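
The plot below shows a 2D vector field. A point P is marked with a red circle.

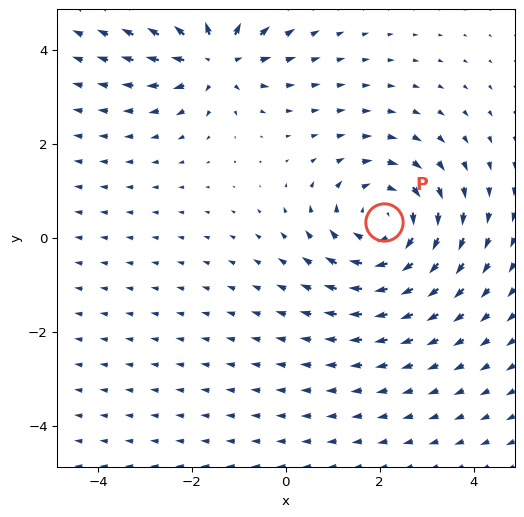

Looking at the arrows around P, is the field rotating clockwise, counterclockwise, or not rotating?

Near P at (2.1, 0.3) the arrows circulate clockwise. The curl (z-component) there is about -4; negative curl means clockwise rotation.

clockwise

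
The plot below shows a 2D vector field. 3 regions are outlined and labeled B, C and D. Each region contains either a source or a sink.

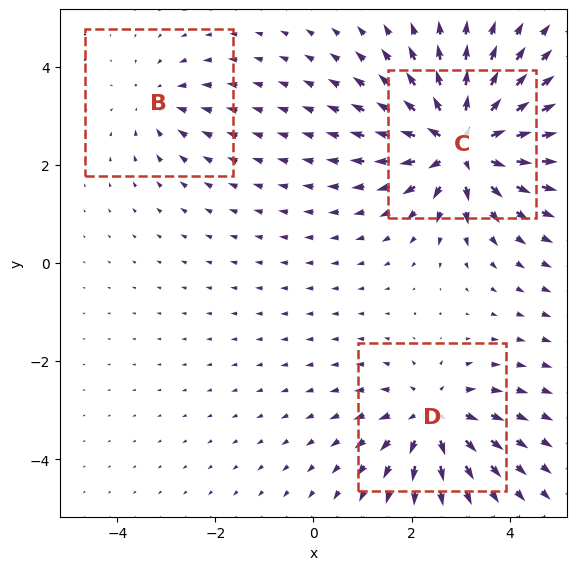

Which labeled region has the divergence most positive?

Divergence at each region's feature centre — B: about -2, C: about +6, D: about +4. Region C is most positive.

C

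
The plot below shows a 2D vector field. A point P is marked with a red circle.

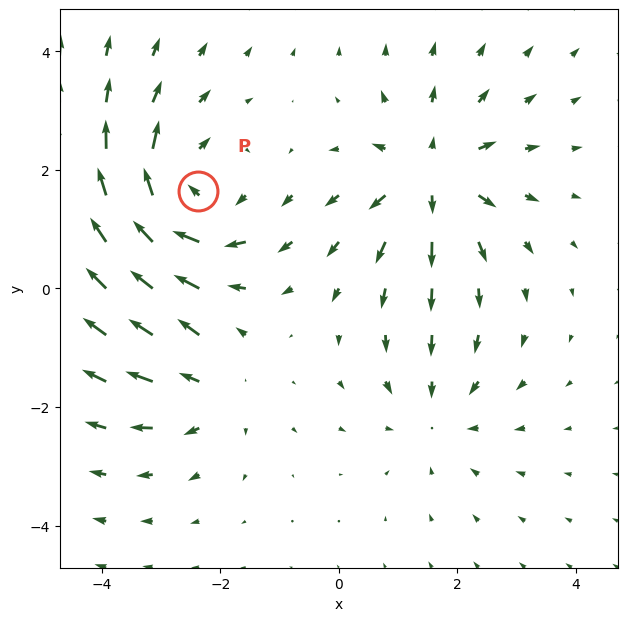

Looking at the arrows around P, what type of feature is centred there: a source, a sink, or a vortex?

At P (-2.4, 1.6) the arrows circulate clockwise. Divergence ≈0, curl about -4 — near-zero divergence with nonzero curl is a vortex.

vortex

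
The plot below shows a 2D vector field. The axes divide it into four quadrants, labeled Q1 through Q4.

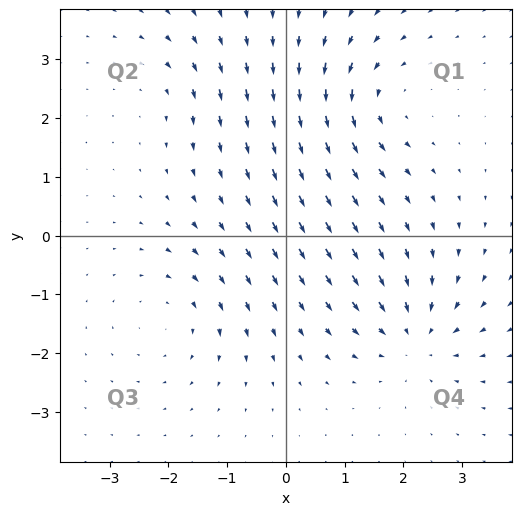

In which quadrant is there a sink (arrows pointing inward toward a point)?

The sink sits at approximately (2.2, -1.7), which lies in quadrant Q4. The divergence there is about -6, negative as expected for a sink.

Q4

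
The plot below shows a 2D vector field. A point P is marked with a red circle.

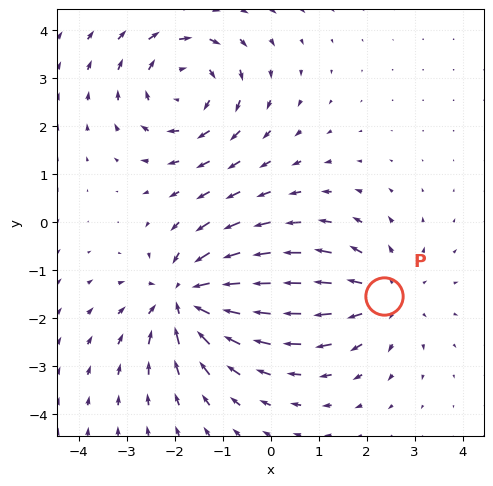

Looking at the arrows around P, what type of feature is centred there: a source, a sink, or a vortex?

source

At P (2.4, -1.5) the arrows spread outward. Divergence about +3, curl ≈0 — positive divergence with near-zero curl is a source.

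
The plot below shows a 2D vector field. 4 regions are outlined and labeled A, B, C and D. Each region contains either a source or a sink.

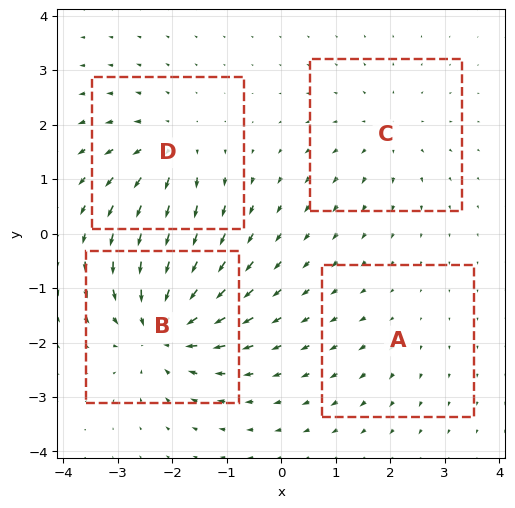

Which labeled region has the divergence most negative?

B

Divergence at each region's feature centre — A: about +2, B: about -7, C: about +3, D: about +5. Region B is most negative.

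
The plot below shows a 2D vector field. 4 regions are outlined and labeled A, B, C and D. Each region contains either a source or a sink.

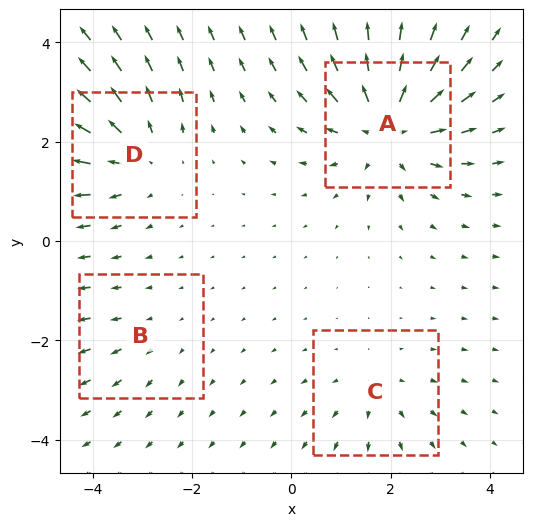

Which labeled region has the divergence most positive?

Divergence at each region's feature centre — A: about +6, B: about +2, C: about +3, D: about +4. Region A is most positive.

A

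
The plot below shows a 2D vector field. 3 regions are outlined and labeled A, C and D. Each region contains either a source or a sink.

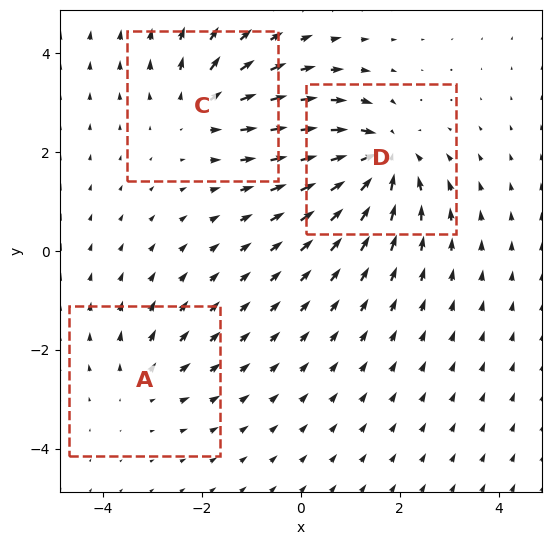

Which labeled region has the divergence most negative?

Divergence at each region's feature centre — A: about +2, C: about +3, D: about -5. Region D is most negative.

D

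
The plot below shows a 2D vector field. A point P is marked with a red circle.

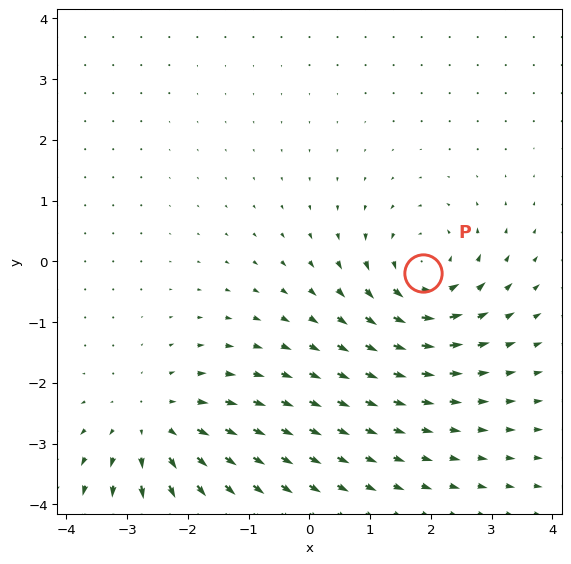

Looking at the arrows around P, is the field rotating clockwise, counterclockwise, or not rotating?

counterclockwise

Near P at (1.9, -0.2) the arrows circulate counterclockwise. The curl (z-component) there is about +4; positive curl means counterclockwise rotation.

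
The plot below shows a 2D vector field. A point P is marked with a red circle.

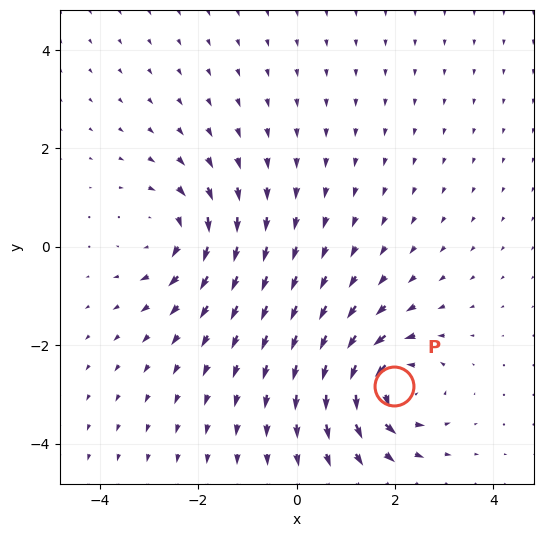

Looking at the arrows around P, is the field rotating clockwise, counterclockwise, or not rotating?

Near P at (2.0, -2.8) the arrows circulate counterclockwise. The curl (z-component) there is about +5; positive curl means counterclockwise rotation.

counterclockwise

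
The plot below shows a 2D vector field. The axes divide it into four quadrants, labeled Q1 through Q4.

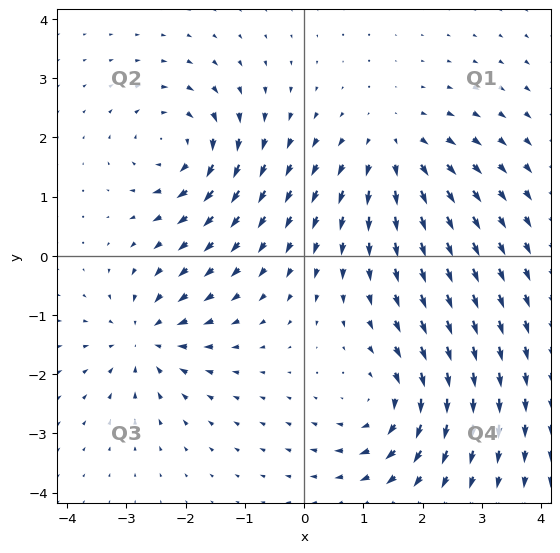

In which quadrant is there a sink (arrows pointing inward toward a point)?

The sink sits at approximately (-2.7, -1.4), which lies in quadrant Q3. The divergence there is about -4, negative as expected for a sink.

Q3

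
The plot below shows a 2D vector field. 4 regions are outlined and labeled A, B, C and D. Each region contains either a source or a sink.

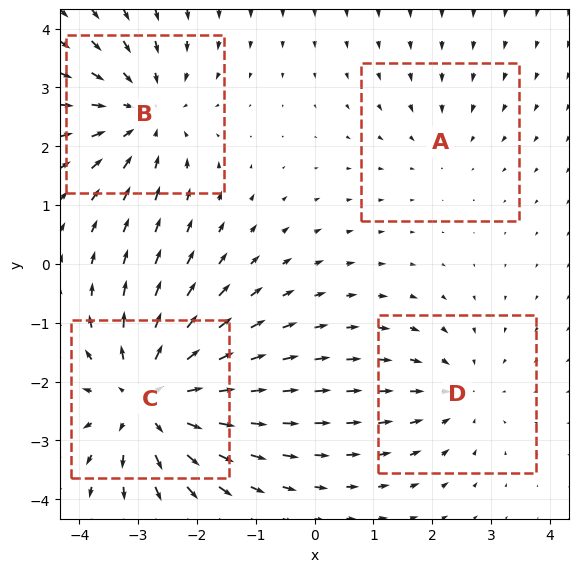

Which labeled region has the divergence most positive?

Divergence at each region's feature centre — A: about -2, B: about -4, C: about +5, D: about -3. Region C is most positive.

C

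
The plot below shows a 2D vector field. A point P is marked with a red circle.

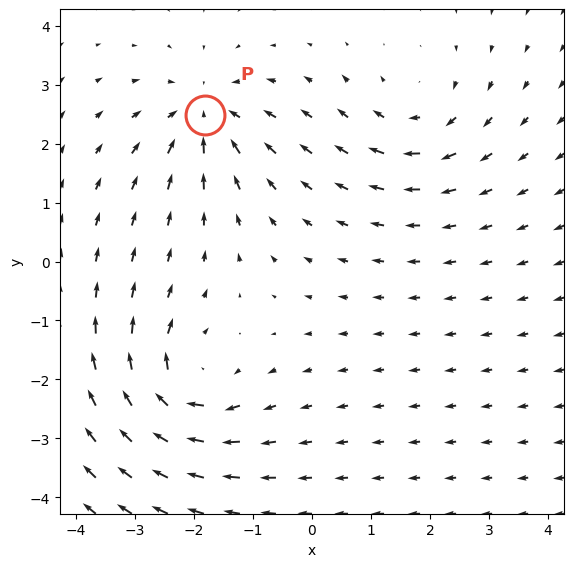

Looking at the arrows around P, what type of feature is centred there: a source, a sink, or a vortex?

At P (-1.8, 2.5) the arrows converge inward. Divergence about -4, curl ≈0 — negative divergence with near-zero curl is a sink.

sink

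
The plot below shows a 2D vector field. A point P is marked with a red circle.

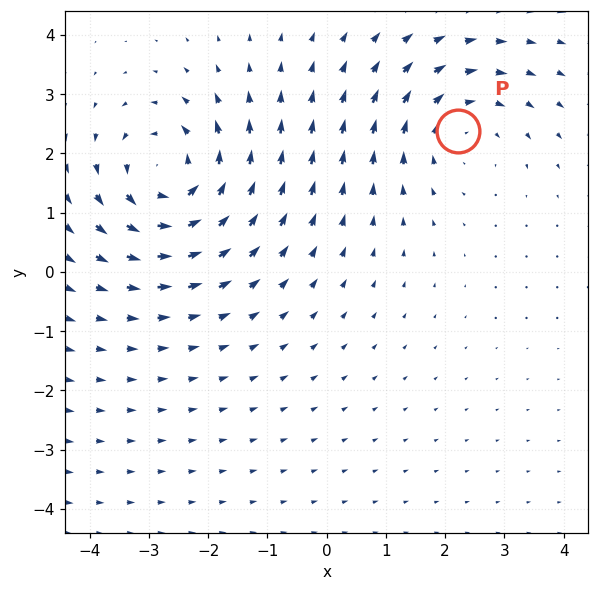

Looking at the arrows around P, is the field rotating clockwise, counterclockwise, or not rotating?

Near P at (2.2, 2.4) the arrows circulate clockwise. The curl (z-component) there is about -3; negative curl means clockwise rotation.

clockwise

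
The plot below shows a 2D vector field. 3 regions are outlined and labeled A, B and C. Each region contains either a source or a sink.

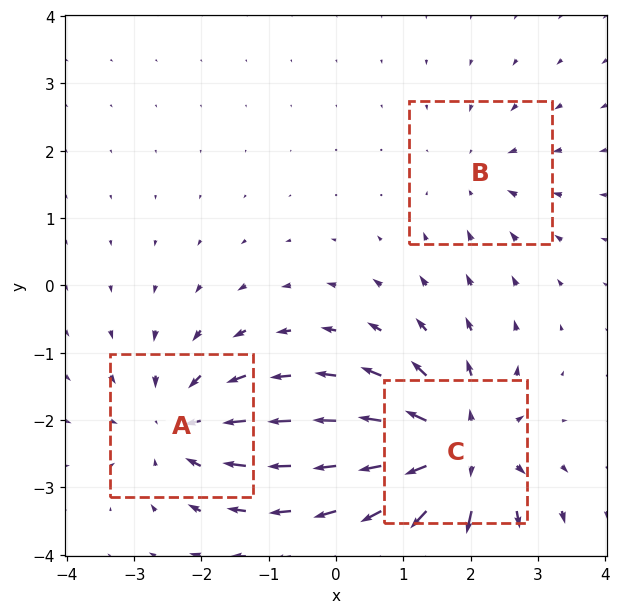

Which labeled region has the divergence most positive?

C

Divergence at each region's feature centre — A: about -4, B: about -2, C: about +5. Region C is most positive.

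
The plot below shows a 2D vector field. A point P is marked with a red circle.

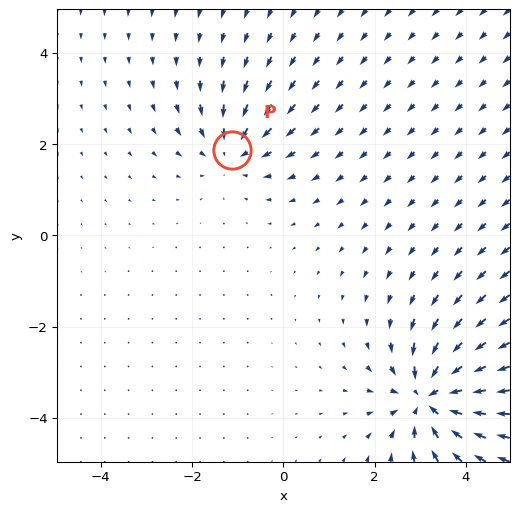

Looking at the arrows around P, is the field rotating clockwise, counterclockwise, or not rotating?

not rotating

Near P at (-1.1, 1.9) the arrows show no circulation. The curl there is ≈0.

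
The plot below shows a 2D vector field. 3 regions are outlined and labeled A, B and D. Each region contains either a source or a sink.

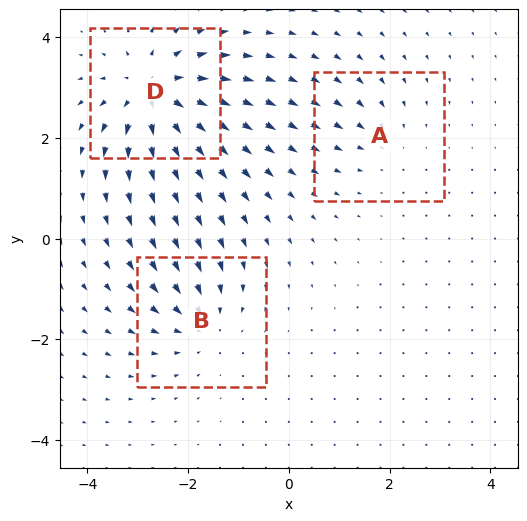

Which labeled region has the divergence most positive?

Divergence at each region's feature centre — A: about -2, B: about -3, D: about +6. Region D is most positive.

D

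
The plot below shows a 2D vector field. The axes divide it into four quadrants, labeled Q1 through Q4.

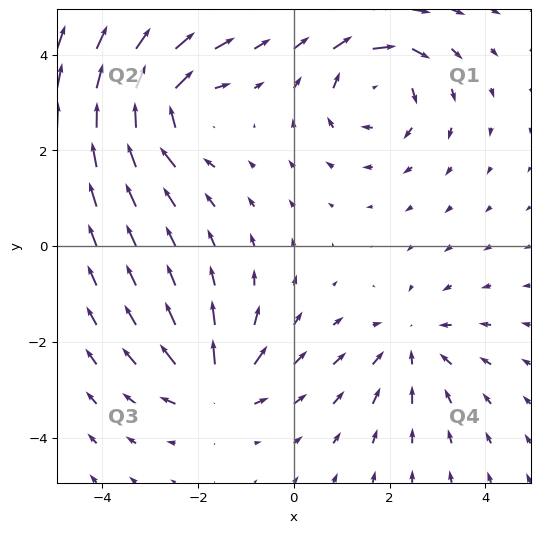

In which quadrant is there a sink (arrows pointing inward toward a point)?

The sink sits at approximately (2.4, -2.0), which lies in quadrant Q4. The divergence there is about -3, negative as expected for a sink.

Q4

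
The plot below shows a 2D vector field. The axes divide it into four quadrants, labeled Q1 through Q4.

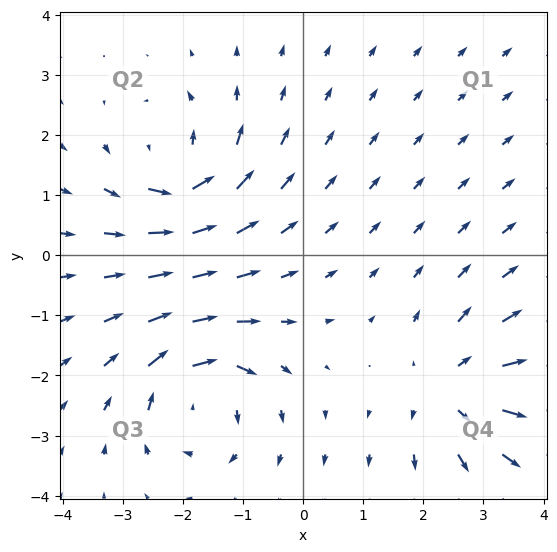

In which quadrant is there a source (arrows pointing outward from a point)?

The source sits at approximately (2.5, -2.2), which lies in quadrant Q4. The divergence there is about +5, positive as expected for a source.

Q4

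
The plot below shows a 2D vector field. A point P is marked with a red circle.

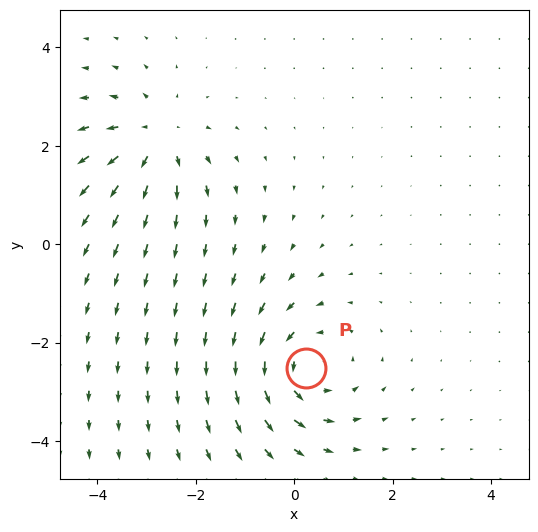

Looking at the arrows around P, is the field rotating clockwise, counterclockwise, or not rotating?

counterclockwise

Near P at (0.2, -2.5) the arrows circulate counterclockwise. The curl (z-component) there is about +4; positive curl means counterclockwise rotation.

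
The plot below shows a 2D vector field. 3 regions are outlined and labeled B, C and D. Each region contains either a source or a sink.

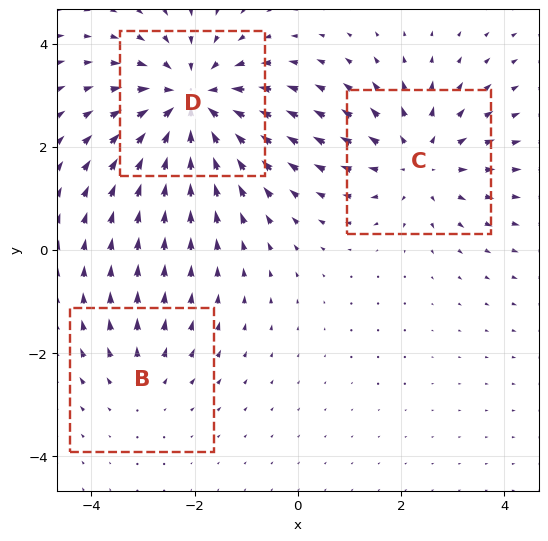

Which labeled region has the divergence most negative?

Divergence at each region's feature centre — B: about +2, C: about +3, D: about -4. Region D is most negative.

D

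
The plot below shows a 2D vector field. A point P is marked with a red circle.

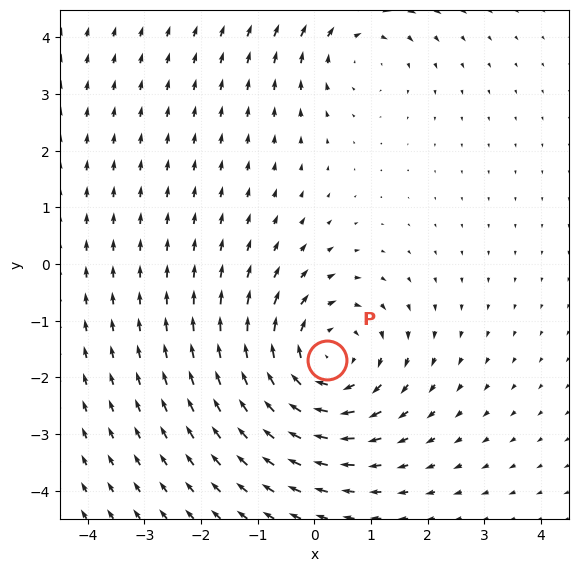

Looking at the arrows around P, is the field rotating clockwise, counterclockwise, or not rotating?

clockwise

Near P at (0.2, -1.7) the arrows circulate clockwise. The curl (z-component) there is about -4; negative curl means clockwise rotation.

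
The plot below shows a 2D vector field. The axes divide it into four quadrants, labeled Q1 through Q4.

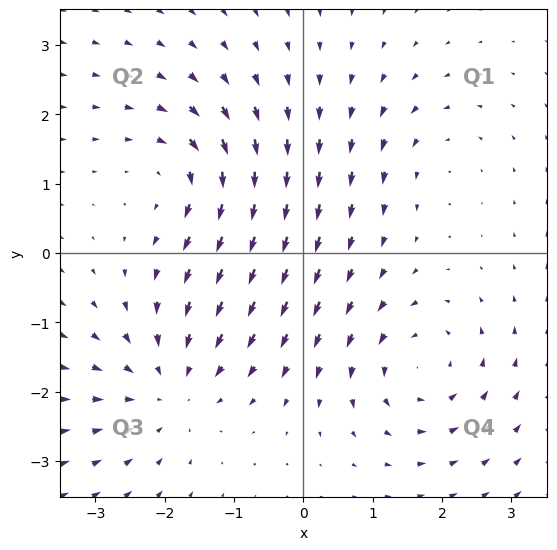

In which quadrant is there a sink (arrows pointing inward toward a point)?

Q3

The sink sits at approximately (-1.9, -1.9), which lies in quadrant Q3. The divergence there is about -4, negative as expected for a sink.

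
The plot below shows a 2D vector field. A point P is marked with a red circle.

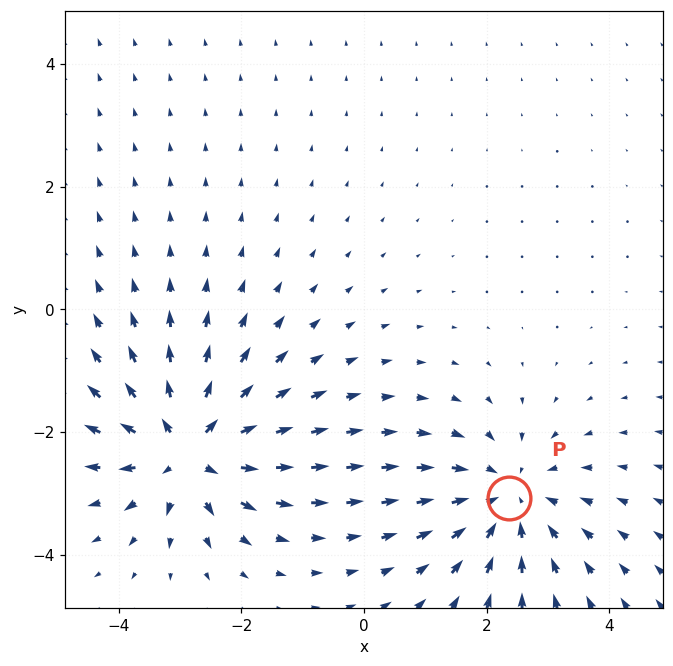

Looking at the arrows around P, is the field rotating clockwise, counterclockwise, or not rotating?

not rotating

Near P at (2.4, -3.1) the arrows show no circulation. The curl there is ≈0.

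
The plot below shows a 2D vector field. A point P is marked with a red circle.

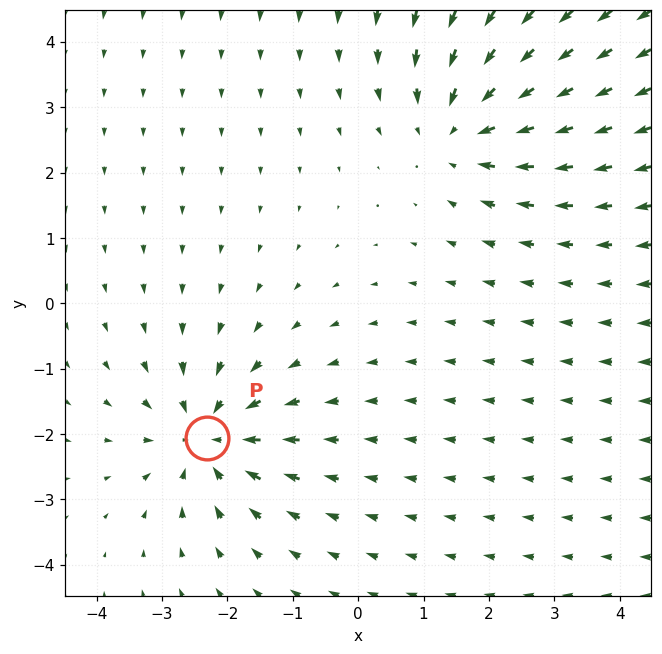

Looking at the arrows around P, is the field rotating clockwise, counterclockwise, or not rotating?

Near P at (-2.3, -2.1) the arrows show no circulation. The curl there is ≈0.

not rotating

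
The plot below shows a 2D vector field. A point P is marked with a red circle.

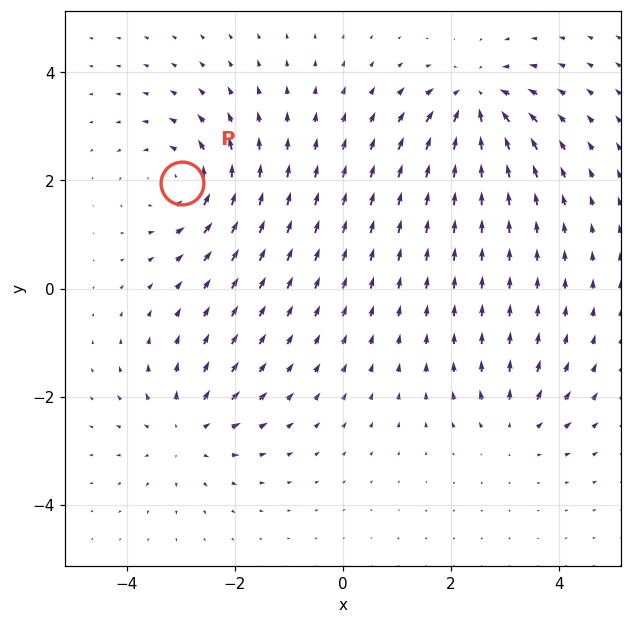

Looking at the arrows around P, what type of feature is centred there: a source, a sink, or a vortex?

At P (-3.0, 1.9) the arrows circulate counterclockwise. Divergence ≈0, curl about +5 — near-zero divergence with nonzero curl is a vortex.

vortex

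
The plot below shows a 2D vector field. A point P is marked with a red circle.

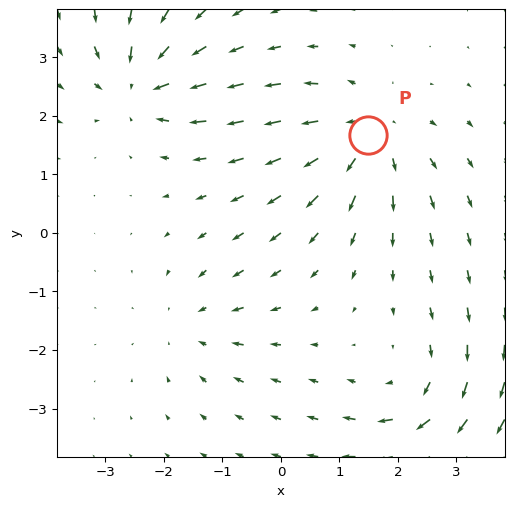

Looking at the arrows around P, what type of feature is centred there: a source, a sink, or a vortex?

At P (1.5, 1.7) the arrows spread outward. Divergence about +5, curl ≈0 — positive divergence with near-zero curl is a source.

source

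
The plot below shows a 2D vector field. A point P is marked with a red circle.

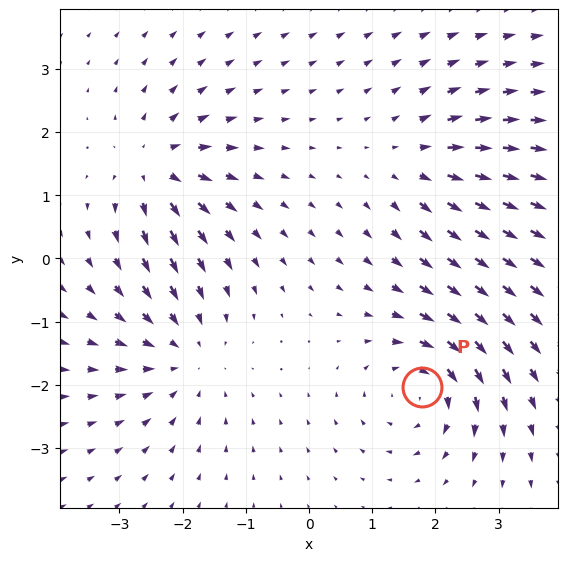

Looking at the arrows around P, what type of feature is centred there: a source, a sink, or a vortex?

vortex

At P (1.8, -2.0) the arrows circulate clockwise. Divergence ≈0, curl about -4 — near-zero divergence with nonzero curl is a vortex.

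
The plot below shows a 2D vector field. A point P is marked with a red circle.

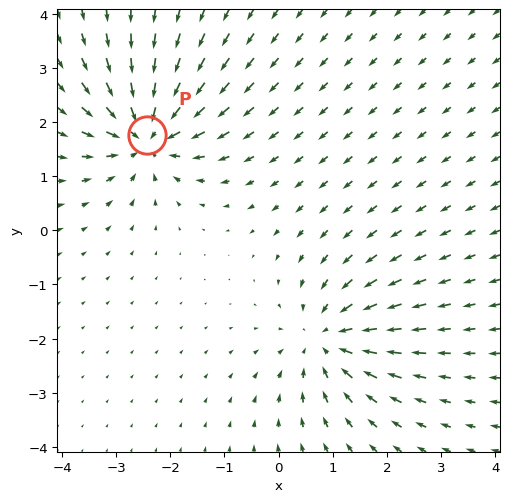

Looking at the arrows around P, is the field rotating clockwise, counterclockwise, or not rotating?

Near P at (-2.4, 1.8) the arrows show no circulation. The curl there is ≈0.

not rotating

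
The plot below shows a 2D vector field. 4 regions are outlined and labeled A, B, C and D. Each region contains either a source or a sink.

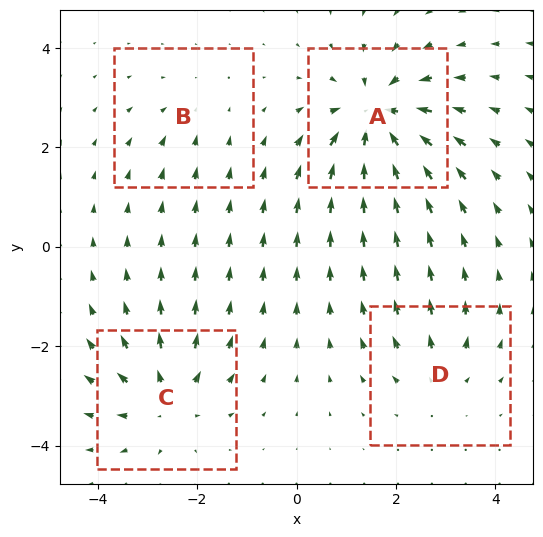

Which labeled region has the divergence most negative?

A

Divergence at each region's feature centre — A: about -8, B: about -2, C: about +5, D: about +3. Region A is most negative.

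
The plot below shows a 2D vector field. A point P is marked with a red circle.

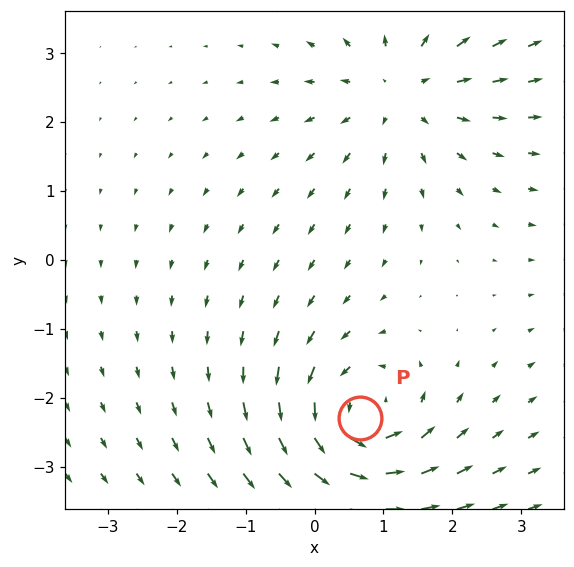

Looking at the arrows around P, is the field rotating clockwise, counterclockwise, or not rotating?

counterclockwise

Near P at (0.7, -2.3) the arrows circulate counterclockwise. The curl (z-component) there is about +4; positive curl means counterclockwise rotation.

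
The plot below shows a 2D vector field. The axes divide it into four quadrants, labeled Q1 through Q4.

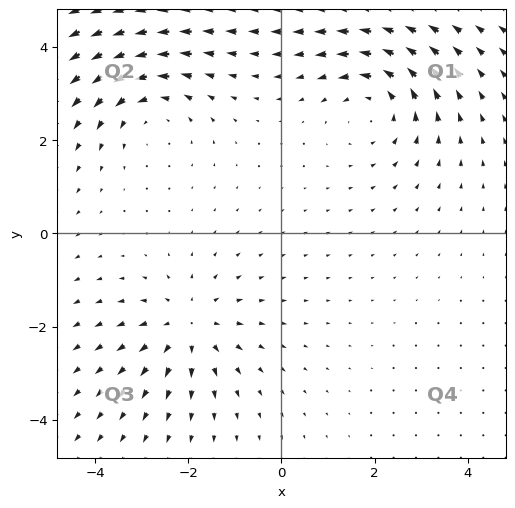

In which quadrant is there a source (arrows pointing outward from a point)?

Q3

The source sits at approximately (-2.0, -2.0), which lies in quadrant Q3. The divergence there is about +3, positive as expected for a source.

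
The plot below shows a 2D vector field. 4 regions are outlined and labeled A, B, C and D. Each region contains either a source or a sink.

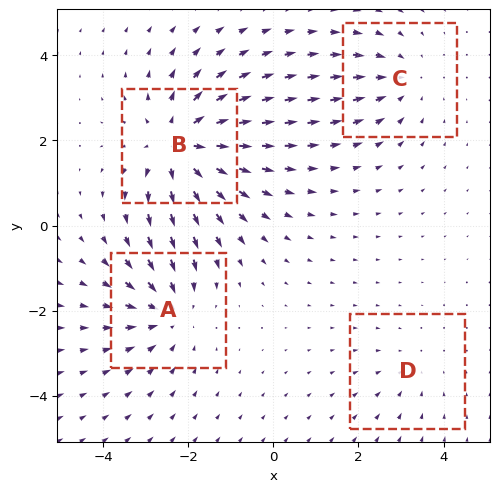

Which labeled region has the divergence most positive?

Divergence at each region's feature centre — A: about -4, B: about +6, C: about -3, D: about -2. Region B is most positive.

B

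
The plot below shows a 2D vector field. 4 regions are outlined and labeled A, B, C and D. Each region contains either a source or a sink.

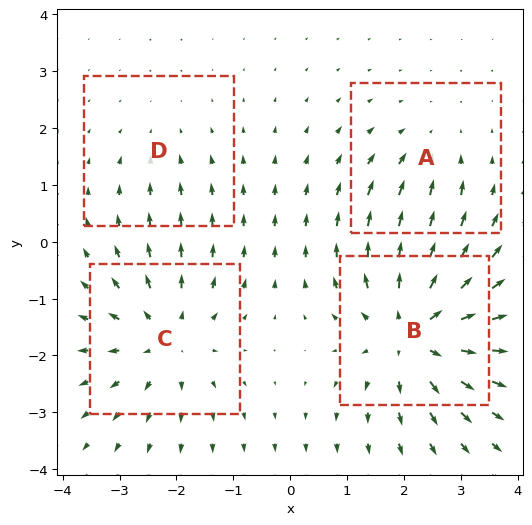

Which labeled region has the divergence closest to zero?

Divergence at each region's feature centre — A: about -3, B: about +7, C: about +5, D: about -2. Region D is closest to zero.

D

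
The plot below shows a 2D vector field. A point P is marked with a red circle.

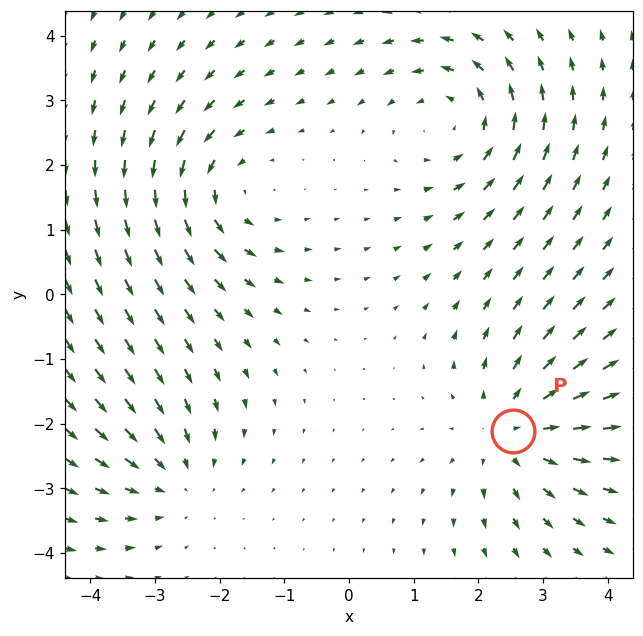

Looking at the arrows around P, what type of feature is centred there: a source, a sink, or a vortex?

At P (2.5, -2.1) the arrows spread outward. Divergence about +4, curl ≈0 — positive divergence with near-zero curl is a source.

source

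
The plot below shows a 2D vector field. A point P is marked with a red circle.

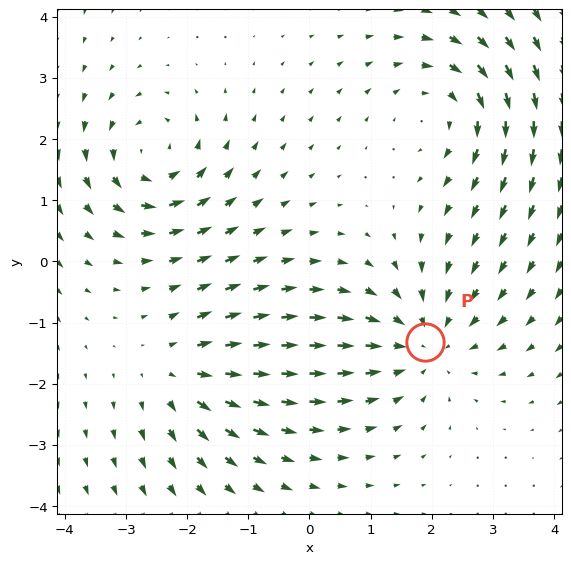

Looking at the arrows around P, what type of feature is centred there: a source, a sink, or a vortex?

sink

At P (1.9, -1.3) the arrows converge inward. Divergence about -4, curl ≈0 — negative divergence with near-zero curl is a sink.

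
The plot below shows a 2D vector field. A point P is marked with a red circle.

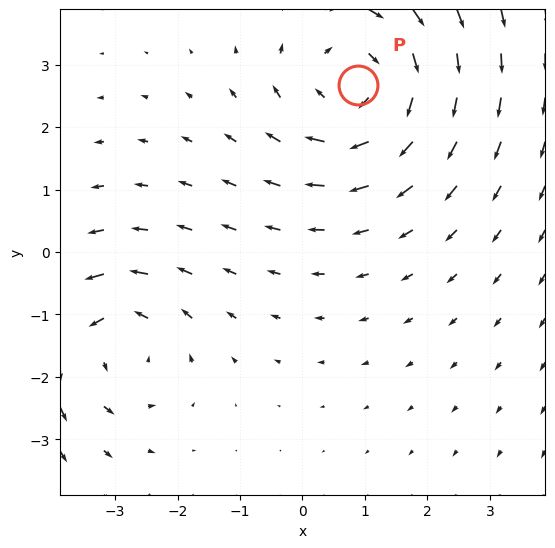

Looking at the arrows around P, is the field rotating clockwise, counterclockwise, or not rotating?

clockwise

Near P at (0.9, 2.7) the arrows circulate clockwise. The curl (z-component) there is about -3; negative curl means clockwise rotation.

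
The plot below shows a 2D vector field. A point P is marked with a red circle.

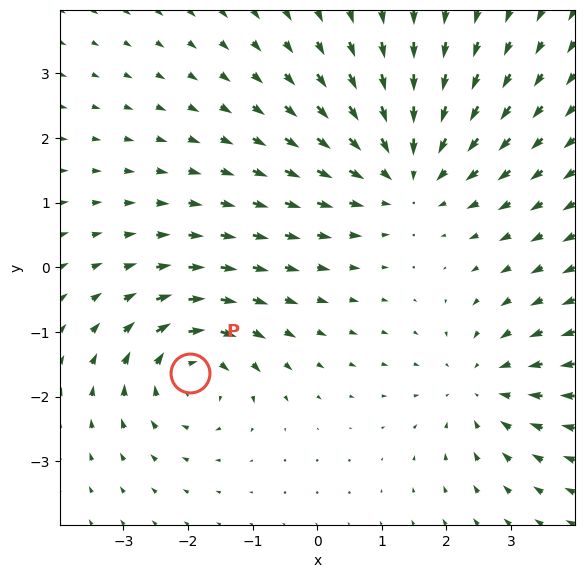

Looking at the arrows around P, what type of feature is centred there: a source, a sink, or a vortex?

vortex

At P (-2.0, -1.6) the arrows circulate clockwise. Divergence ≈0, curl about -4 — near-zero divergence with nonzero curl is a vortex.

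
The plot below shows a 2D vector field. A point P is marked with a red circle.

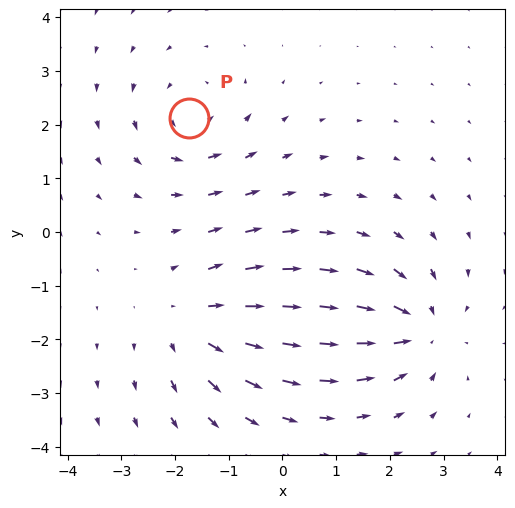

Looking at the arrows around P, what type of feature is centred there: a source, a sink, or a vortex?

At P (-1.7, 2.1) the arrows circulate counterclockwise. Divergence ≈0, curl about +4 — near-zero divergence with nonzero curl is a vortex.

vortex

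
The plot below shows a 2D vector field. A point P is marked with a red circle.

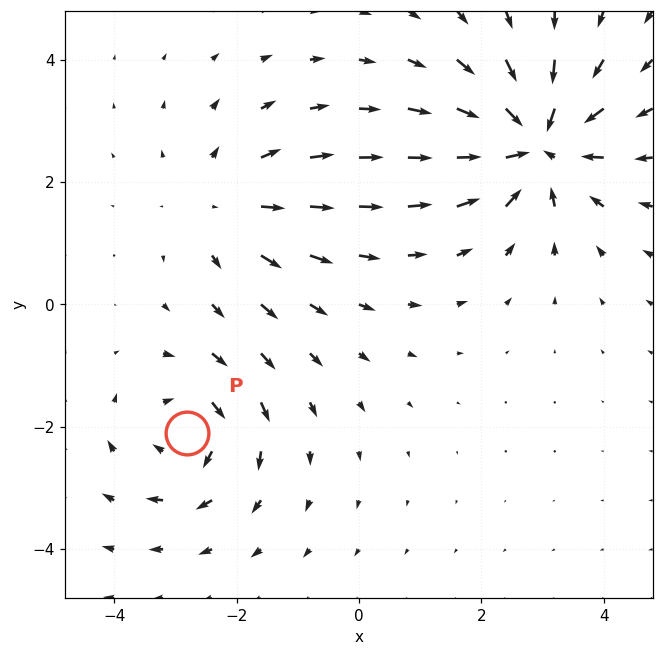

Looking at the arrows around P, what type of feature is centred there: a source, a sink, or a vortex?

vortex

At P (-2.8, -2.1) the arrows circulate clockwise. Divergence ≈0, curl about -4 — near-zero divergence with nonzero curl is a vortex.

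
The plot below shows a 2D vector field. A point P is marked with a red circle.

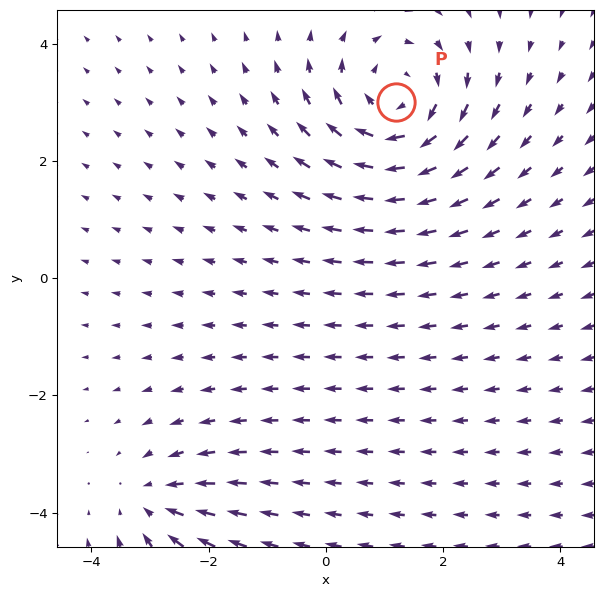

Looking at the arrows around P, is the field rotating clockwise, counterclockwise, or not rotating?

clockwise

Near P at (1.2, 3.0) the arrows circulate clockwise. The curl (z-component) there is about -4; negative curl means clockwise rotation.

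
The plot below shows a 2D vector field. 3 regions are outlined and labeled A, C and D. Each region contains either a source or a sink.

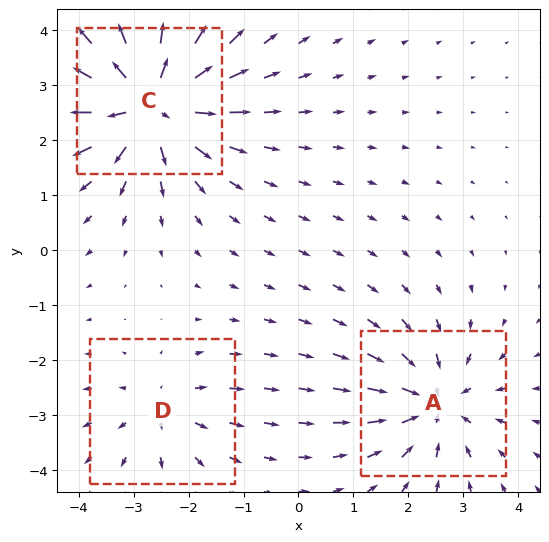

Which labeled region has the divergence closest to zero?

D

Divergence at each region's feature centre — A: about -4, C: about +6, D: about +2. Region D is closest to zero.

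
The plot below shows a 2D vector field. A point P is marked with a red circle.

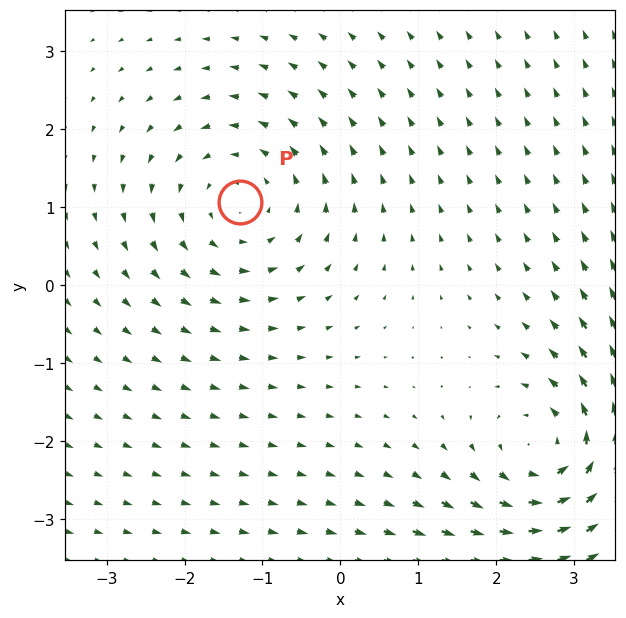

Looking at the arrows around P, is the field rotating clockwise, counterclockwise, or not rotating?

Near P at (-1.3, 1.1) the arrows circulate counterclockwise. The curl (z-component) there is about +3; positive curl means counterclockwise rotation.

counterclockwise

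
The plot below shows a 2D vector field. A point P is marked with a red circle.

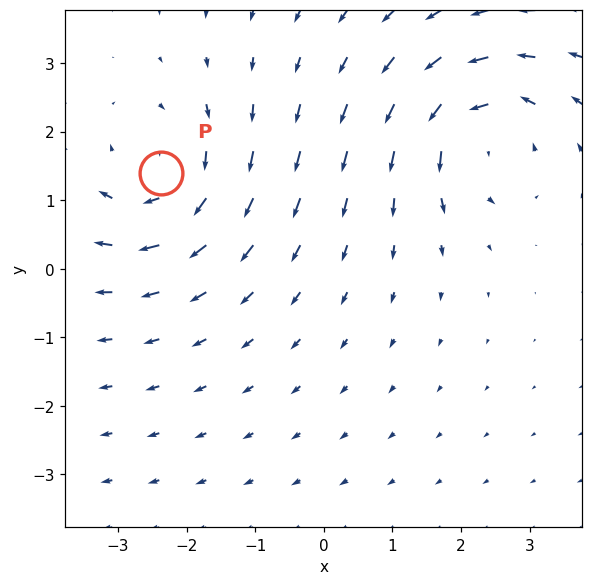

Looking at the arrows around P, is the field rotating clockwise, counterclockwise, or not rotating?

Near P at (-2.4, 1.4) the arrows circulate clockwise. The curl (z-component) there is about -4; negative curl means clockwise rotation.

clockwise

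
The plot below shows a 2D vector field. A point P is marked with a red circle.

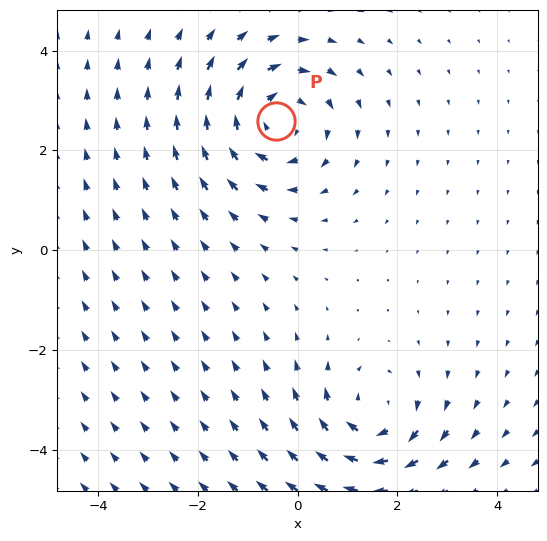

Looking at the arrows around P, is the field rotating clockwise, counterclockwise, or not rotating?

Near P at (-0.4, 2.6) the arrows circulate clockwise. The curl (z-component) there is about -3; negative curl means clockwise rotation.

clockwise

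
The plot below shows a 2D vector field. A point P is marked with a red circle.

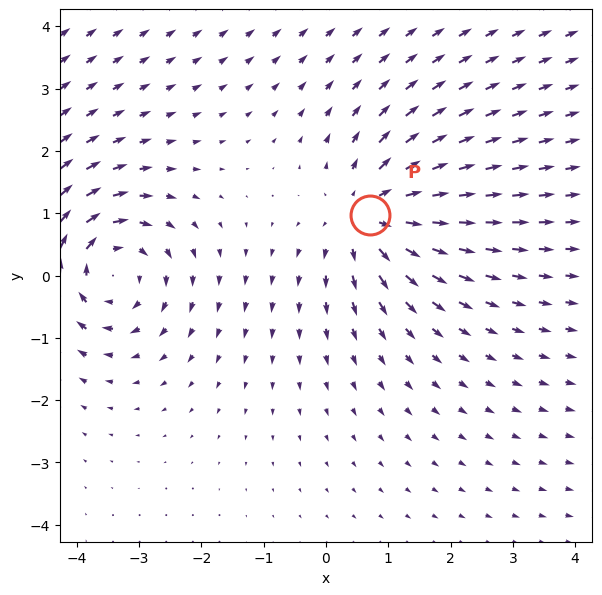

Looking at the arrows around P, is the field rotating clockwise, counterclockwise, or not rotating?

not rotating

Near P at (0.7, 1.0) the arrows show no circulation. The curl there is ≈0.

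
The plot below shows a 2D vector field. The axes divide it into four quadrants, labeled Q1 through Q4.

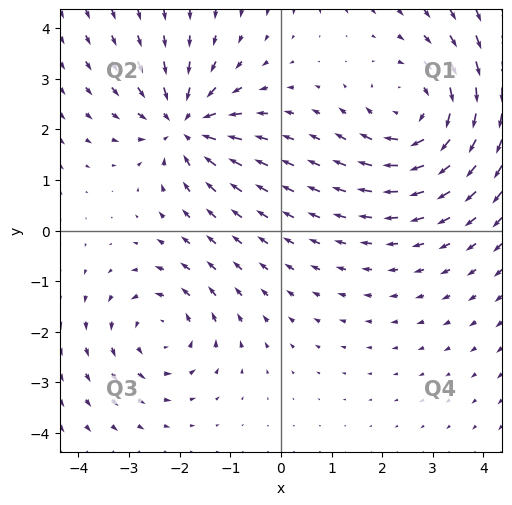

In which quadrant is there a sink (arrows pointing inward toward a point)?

Q2

The sink sits at approximately (-1.9, 2.1), which lies in quadrant Q2. The divergence there is about -4, negative as expected for a sink.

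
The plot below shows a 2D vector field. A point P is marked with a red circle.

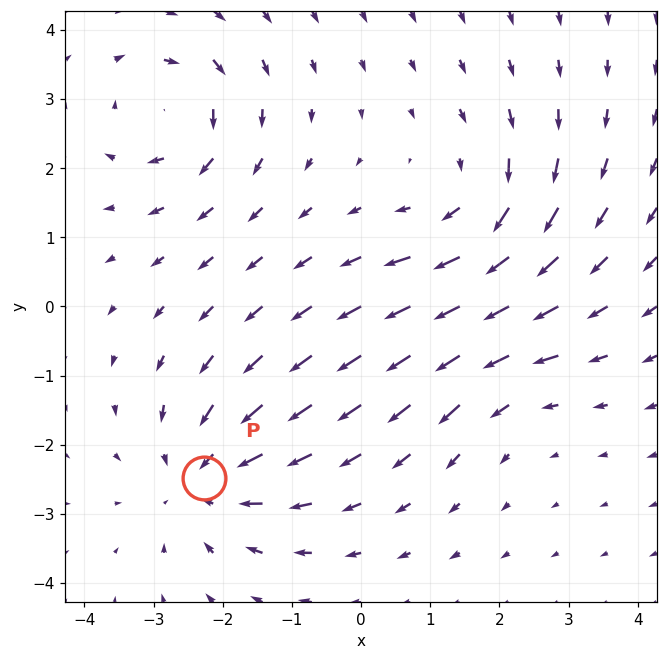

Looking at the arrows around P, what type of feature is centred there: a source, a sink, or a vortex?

At P (-2.3, -2.5) the arrows converge inward. Divergence about -5, curl ≈0 — negative divergence with near-zero curl is a sink.

sink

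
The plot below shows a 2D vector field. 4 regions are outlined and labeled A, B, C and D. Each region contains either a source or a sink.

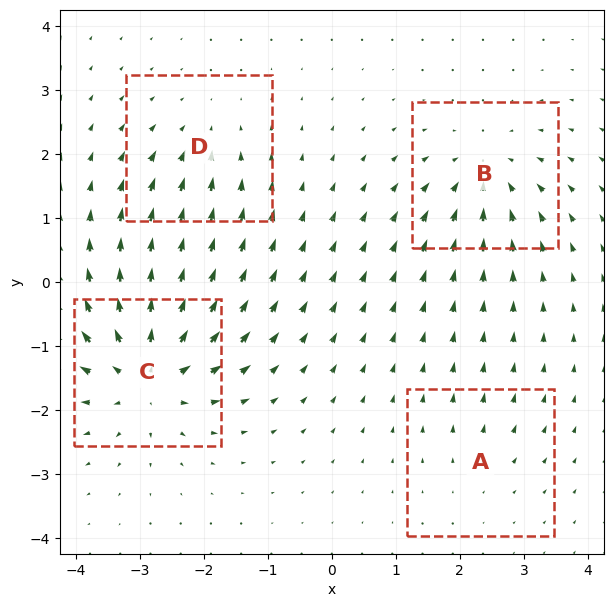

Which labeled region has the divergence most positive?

Divergence at each region's feature centre — A: about +2, B: about -5, C: about +8, D: about -3. Region C is most positive.

C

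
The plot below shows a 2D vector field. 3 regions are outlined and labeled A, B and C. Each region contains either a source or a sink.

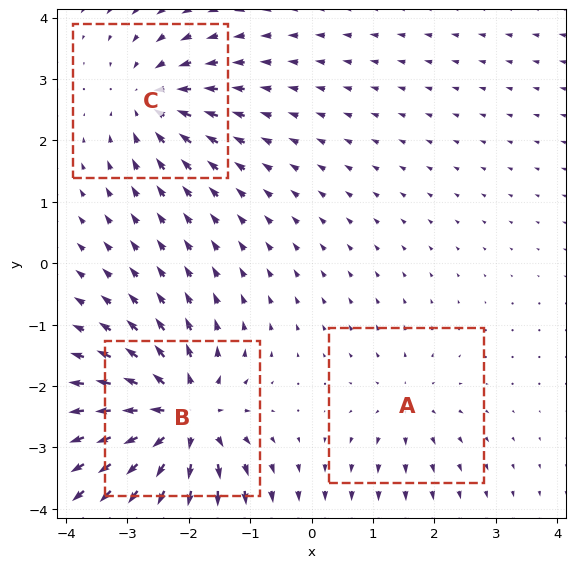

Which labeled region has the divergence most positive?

B

Divergence at each region's feature centre — A: about +3, B: about +6, C: about -4. Region B is most positive.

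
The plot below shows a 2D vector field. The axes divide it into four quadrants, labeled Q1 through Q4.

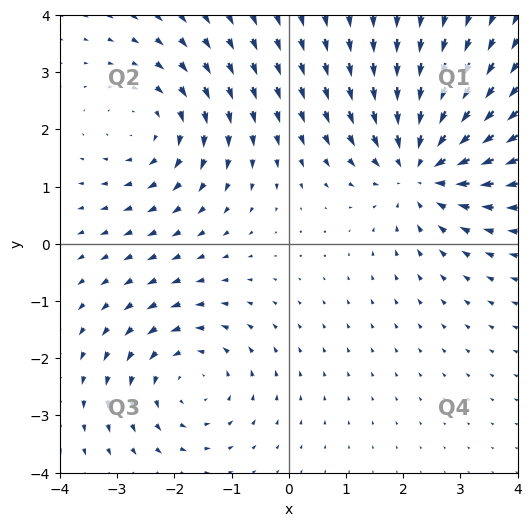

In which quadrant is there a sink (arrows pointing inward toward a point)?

Q1

The sink sits at approximately (2.3, 1.3), which lies in quadrant Q1. The divergence there is about -5, negative as expected for a sink.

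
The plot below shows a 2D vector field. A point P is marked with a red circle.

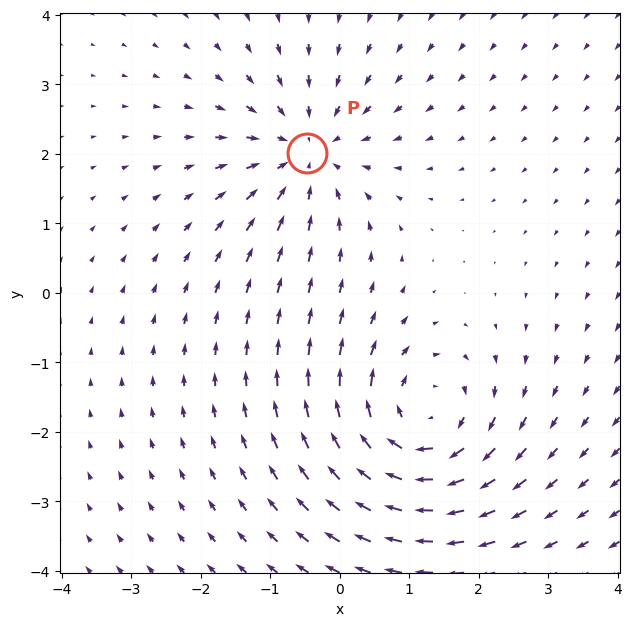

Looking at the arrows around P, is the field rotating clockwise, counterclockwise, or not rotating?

Near P at (-0.5, 2.0) the arrows show no circulation. The curl there is ≈0.

not rotating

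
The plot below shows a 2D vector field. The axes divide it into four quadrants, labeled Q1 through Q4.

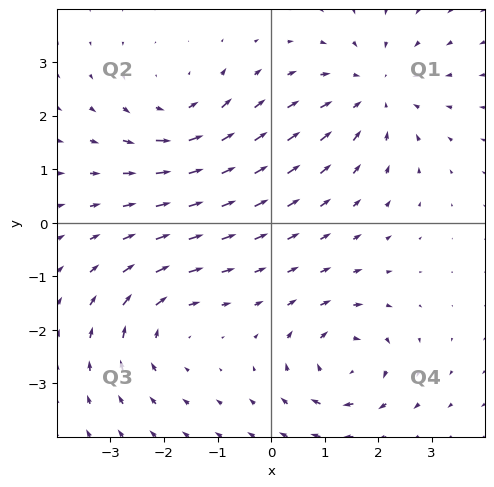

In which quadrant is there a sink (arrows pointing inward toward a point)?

Q1

The sink sits at approximately (1.9, 2.4), which lies in quadrant Q1. The divergence there is about -4, negative as expected for a sink.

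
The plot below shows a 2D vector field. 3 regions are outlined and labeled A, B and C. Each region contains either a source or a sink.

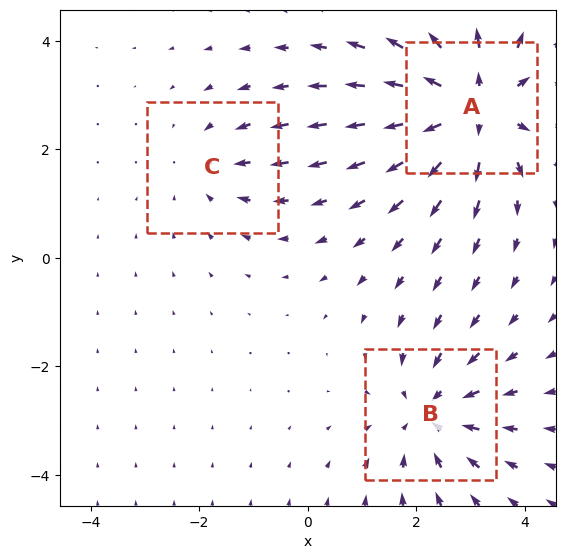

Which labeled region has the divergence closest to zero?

Divergence at each region's feature centre — A: about +5, B: about -3, C: about -2. Region C is closest to zero.

C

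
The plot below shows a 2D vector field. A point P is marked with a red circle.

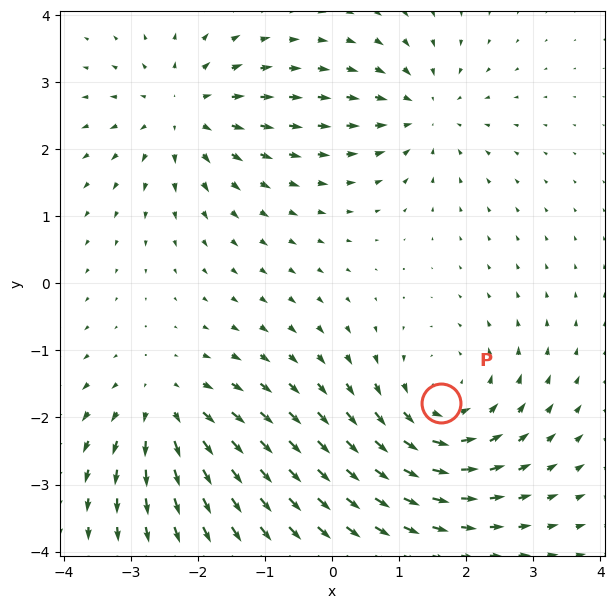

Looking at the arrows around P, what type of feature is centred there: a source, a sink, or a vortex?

vortex

At P (1.6, -1.8) the arrows circulate counterclockwise. Divergence ≈0, curl about +4 — near-zero divergence with nonzero curl is a vortex.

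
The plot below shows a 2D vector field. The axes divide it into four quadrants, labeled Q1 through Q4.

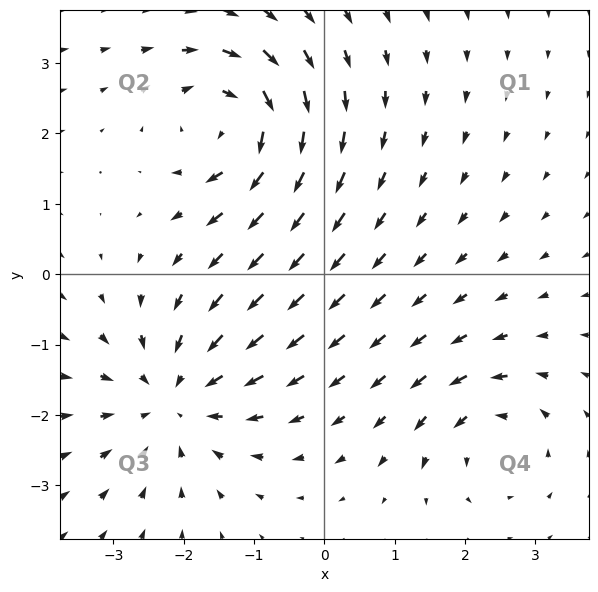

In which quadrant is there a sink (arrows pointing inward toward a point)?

The sink sits at approximately (-2.1, -1.8), which lies in quadrant Q3. The divergence there is about -4, negative as expected for a sink.

Q3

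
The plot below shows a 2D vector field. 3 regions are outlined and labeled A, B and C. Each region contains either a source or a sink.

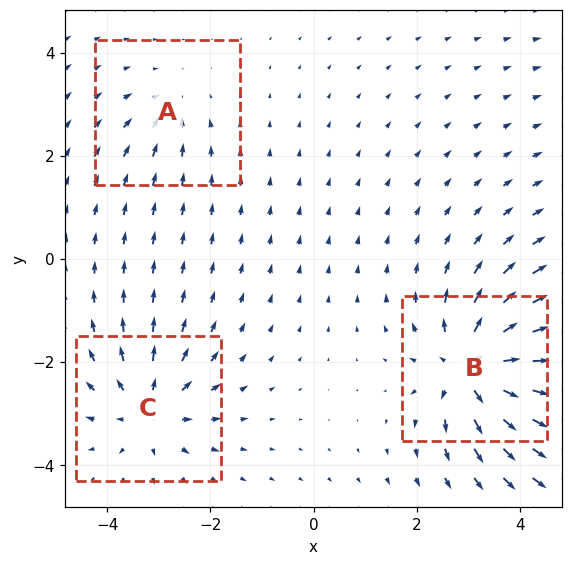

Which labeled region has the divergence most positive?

Divergence at each region's feature centre — A: about -2, B: about +6, C: about +4. Region B is most positive.

B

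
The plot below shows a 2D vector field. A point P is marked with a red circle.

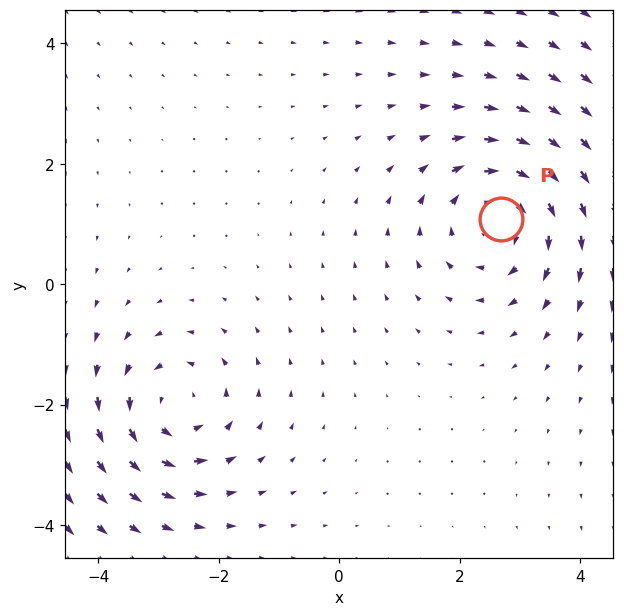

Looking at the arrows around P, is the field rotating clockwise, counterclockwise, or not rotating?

clockwise

Near P at (2.7, 1.1) the arrows circulate clockwise. The curl (z-component) there is about -4; negative curl means clockwise rotation.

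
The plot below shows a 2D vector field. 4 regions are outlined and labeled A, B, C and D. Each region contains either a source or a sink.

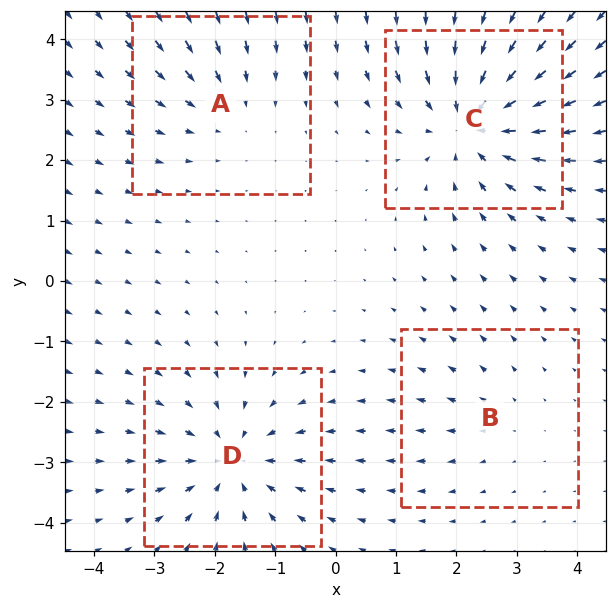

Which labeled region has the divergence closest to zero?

Divergence at each region's feature centre — A: about -3, B: about +2, C: about -6, D: about -5. Region B is closest to zero.

B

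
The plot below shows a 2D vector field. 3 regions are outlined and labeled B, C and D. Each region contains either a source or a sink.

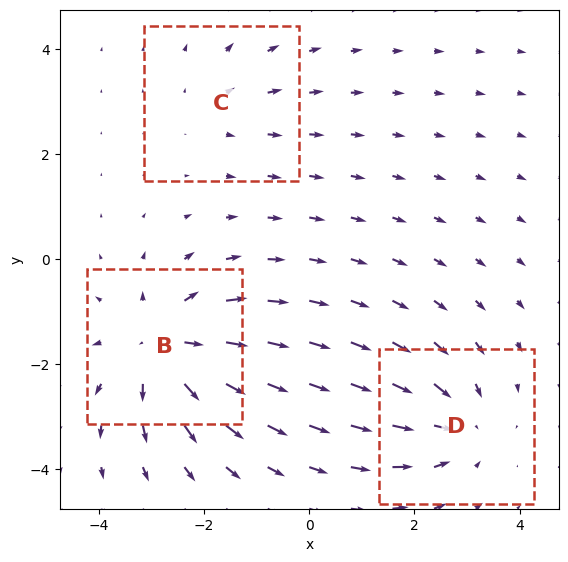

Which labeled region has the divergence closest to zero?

C

Divergence at each region's feature centre — B: about +4, C: about +2, D: about -3. Region C is closest to zero.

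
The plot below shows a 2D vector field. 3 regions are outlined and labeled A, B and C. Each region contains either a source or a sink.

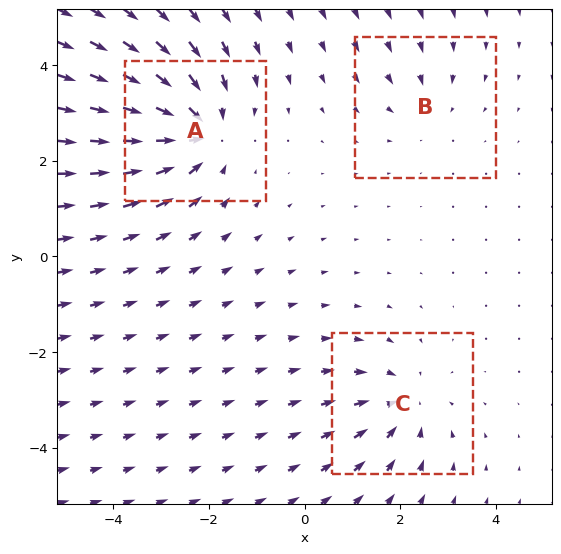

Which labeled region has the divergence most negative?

Divergence at each region's feature centre — A: about -5, B: about -2, C: about -3. Region A is most negative.

A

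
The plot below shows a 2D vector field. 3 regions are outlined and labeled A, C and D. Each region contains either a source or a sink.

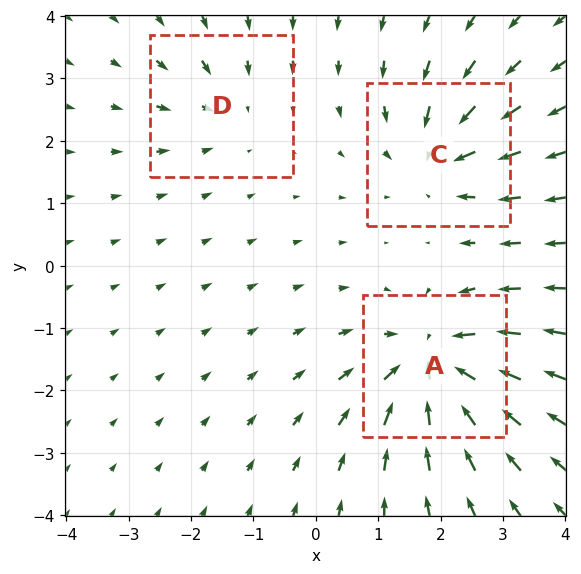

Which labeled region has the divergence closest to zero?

Divergence at each region's feature centre — A: about -5, C: about -4, D: about -2. Region D is closest to zero.

D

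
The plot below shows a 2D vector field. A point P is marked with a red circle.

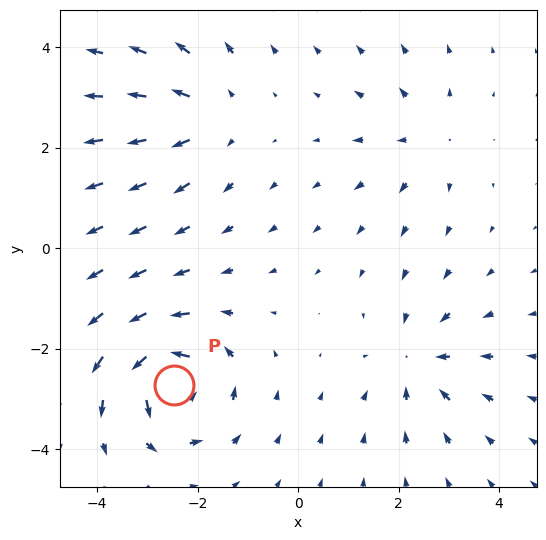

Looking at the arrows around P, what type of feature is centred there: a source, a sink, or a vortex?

At P (-2.5, -2.7) the arrows circulate counterclockwise. Divergence ≈0, curl about +7 — near-zero divergence with nonzero curl is a vortex.

vortex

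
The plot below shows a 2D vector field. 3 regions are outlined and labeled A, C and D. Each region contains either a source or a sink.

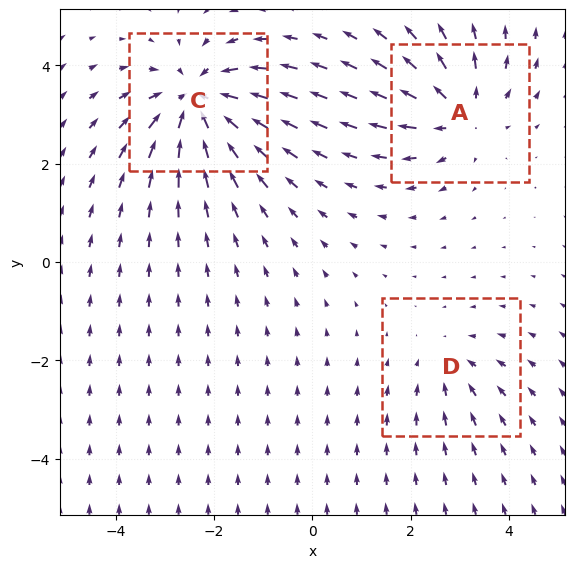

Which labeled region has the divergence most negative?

C

Divergence at each region's feature centre — A: about +4, C: about -5, D: about -2. Region C is most negative.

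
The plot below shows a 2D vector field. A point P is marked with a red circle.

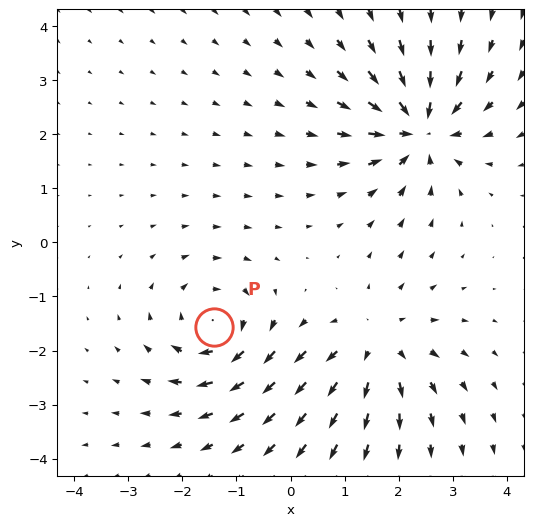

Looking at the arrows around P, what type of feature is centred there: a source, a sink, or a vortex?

At P (-1.4, -1.6) the arrows circulate clockwise. Divergence ≈0, curl about -5 — near-zero divergence with nonzero curl is a vortex.

vortex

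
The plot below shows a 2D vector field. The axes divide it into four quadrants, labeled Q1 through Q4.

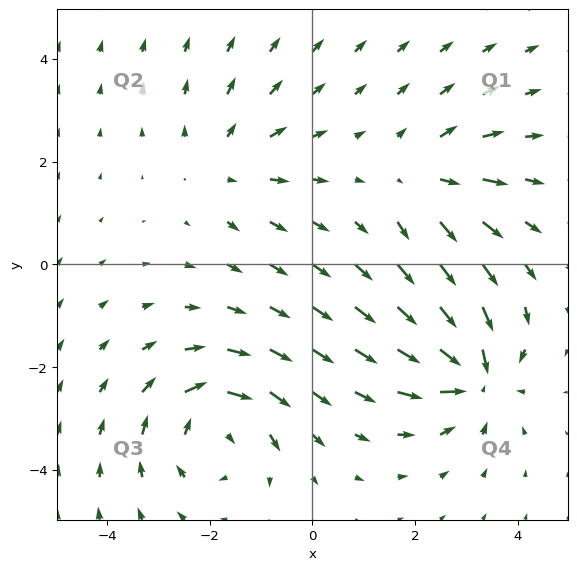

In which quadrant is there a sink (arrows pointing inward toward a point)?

The sink sits at approximately (3.1, -2.1), which lies in quadrant Q4. The divergence there is about -6, negative as expected for a sink.

Q4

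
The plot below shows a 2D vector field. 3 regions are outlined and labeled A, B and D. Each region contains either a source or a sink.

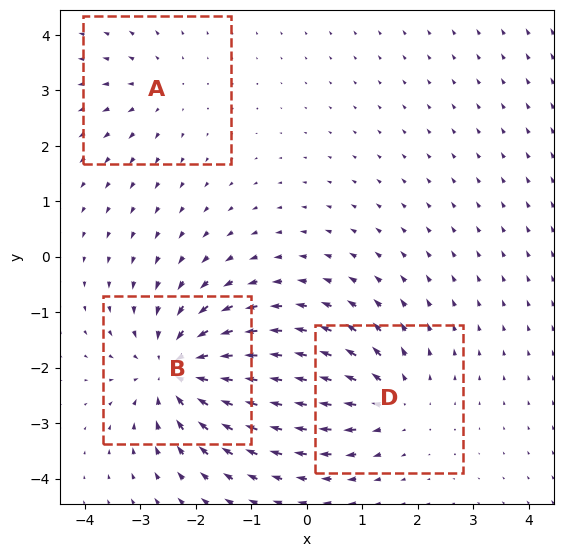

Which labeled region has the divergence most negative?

B

Divergence at each region's feature centre — A: about +2, B: about -5, D: about +3. Region B is most negative.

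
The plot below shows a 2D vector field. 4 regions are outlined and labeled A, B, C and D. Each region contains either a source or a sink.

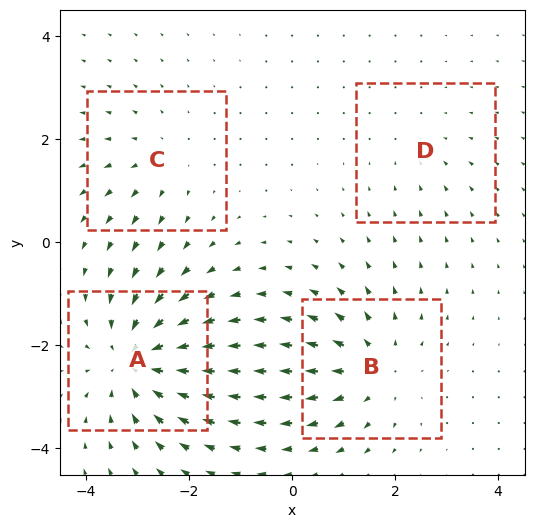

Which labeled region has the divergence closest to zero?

D

Divergence at each region's feature centre — A: about -6, B: about +4, C: about +3, D: about -2. Region D is closest to zero.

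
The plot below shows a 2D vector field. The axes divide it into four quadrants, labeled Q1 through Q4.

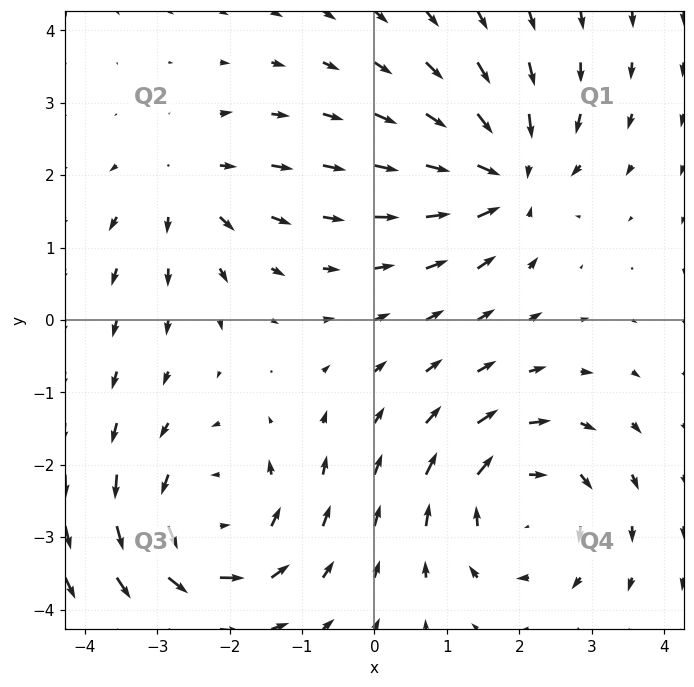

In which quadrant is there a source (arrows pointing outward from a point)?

Q2

The source sits at approximately (-2.6, 1.9), which lies in quadrant Q2. The divergence there is about +3, positive as expected for a source.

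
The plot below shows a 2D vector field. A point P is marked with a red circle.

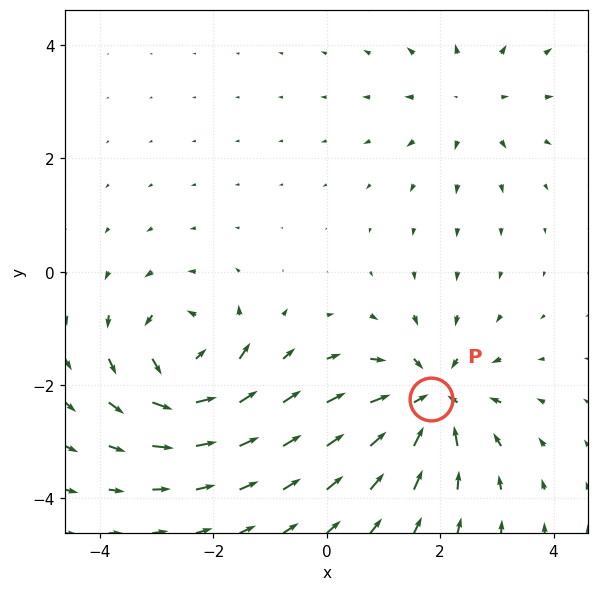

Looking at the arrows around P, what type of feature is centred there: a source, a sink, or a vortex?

sink

At P (1.8, -2.2) the arrows converge inward. Divergence about -5, curl ≈0 — negative divergence with near-zero curl is a sink.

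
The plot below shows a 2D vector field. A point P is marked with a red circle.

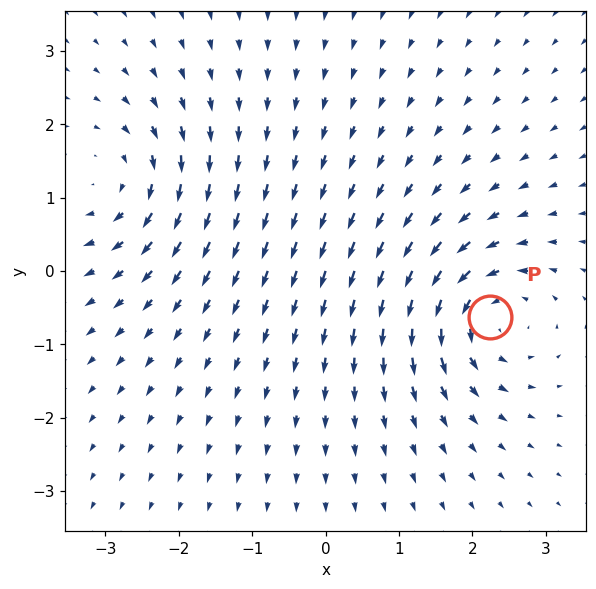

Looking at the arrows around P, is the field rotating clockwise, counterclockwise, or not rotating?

Near P at (2.2, -0.6) the arrows circulate counterclockwise. The curl (z-component) there is about +6; positive curl means counterclockwise rotation.

counterclockwise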